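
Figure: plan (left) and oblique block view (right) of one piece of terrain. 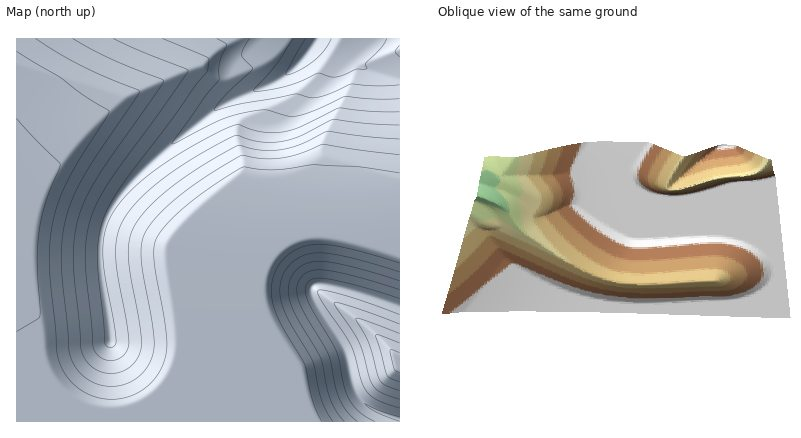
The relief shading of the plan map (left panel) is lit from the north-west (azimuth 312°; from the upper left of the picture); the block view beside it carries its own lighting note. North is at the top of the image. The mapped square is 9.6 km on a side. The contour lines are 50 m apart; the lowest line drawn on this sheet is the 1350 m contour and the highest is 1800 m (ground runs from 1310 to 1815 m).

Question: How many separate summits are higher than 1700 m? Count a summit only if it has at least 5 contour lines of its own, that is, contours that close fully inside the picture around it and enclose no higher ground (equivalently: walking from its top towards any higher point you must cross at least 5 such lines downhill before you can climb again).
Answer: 0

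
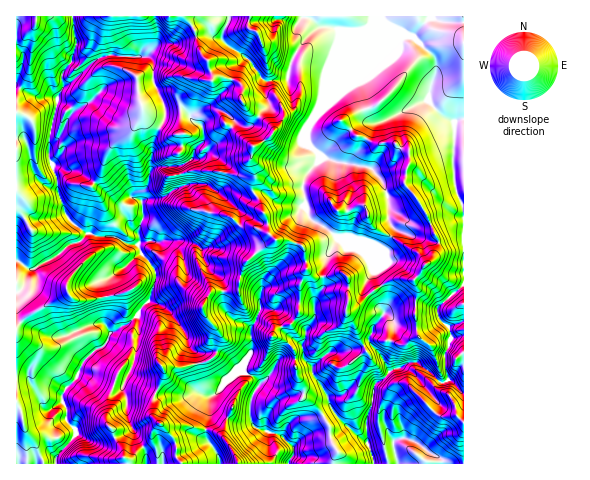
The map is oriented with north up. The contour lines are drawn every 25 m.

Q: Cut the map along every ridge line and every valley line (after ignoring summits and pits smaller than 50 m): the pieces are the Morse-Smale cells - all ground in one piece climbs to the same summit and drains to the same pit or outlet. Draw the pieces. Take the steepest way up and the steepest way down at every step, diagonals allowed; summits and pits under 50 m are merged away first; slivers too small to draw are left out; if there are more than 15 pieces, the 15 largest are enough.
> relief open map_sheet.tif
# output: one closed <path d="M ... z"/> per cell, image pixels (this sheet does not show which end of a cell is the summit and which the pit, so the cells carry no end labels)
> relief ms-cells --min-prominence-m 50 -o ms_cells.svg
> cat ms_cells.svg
<path d="M154 16l-80 0-1 12 4 15-5 18-9 12-1 7 2 7-6 10-2 2-18-1-22-10 0 172 13 9 5 0 26-15 9-9 12-4 8-8 8 3 18 0 15 9 8 0 7-4 15 1 21-2 18 6 10 23 14 11 1 11 11 0 4-3 1-11 5-13 13-14 16-10 14 0 14 6 2 3 2 21-6 15-2 29-7 11 7 7 7 1 10-15 0-17 9-16-1-16 3-11 12-20-10-8-15-9-4-4-4-11-26-2-15-12-5 0-8 6-7 0-7-4-14 3-17-13-25 2-4-19 16-9 8 0 24-22 9-16-9-7-8-4-8 0-12 6-4 6-4-8-6-4-17 1-2-1-11-31 0-17-7-5 8-8 3-8z"/><path d="M355 84l-12 7-29 27-8 13 0 10 17 17 47 10 12 13 7 23-1 14 6 11-9 19-6 1-30-11-10 0 26 15 10 18 0 5 6 10 15-8 19 3 2 6-2 22 2 26 15 13 5 16 7 2 7-32-2-7-9-8-3-11 27-23 0-79-7-12-2-9 0-62-13-7-15-16-45 22-8 1-6-4-3-7z"/><path d="M90 233l-9 8-12 4-9 9-26 15-5 0-9-7-4 0 0 116 11 1 3 3 9 14 4 11 4 3 16-8 0-9 14-15 8-18 12-12 7-2 8-14 25-16 4-8 8-7 7-22-1-9-14-17-3-8-12-1-11-8-18 0z"/><path d="M326 26l-10 3-14 14-10 16-5 20-21 3-2 10 4 14-7 6-8 12-8 3-10-6-10 15-24 22-8 0-16 9 4 19 8-2 17 0 17 13 14-3 7 4 7 0 8-6 5 0 15 12 20 2 6-2-2-21 5-10 11-13 0-5-13-14 3-16 17-19 17-15 22-13 35-35 1-4-45-1-20-9z"/><path d="M463 16l-233 0-7 17 0 7 7 8 15 9 20 24 6 0 17-3 7-24 10-15 14-11 14 0 23 10 44 0 0 5-35 35-9 6 9 28 6 10 6 1 51-23 14 16 11 5 2 2 0 62 2 9 6 11z"/><path d="M288 240l-14 0-16 10-13 14-5 13-1 11-4 3-11 1-1 9 2 10 6 7 15 6 5 4 1 22-10 20-5-2-9-10-8-5-4 0-9 8-8 3-1 3 6 17 9 11 7-5 8-11 10-7 13 3 9 7-9 20 1 21 6 6 22 6 14 12 0 7-5 7 1 3 43 0 5-12-8-15 0-10-13-21-14-9 1-9-7-12-2-25-10-11-12-4 4-7 14-5 6-8 3-9 0-22 6-15-3-24z"/><path d="M137 317l-25 15-5 10-22 18-8 18-14 15 0 9-11 7-5 1-4-3-4-11-12-17-11 0 1 85 130-1-1-11-19-36 0-18-5-9 13-32 3-20 0-18z"/><path d="M229 16l-74 1 2 23-3 8-8 8 7 5 1 22 12 27 17-1 6 4 4 8 4-6 12-6 8 0 12 6 8 8 11 4 6-3 7-12 7-6-4-14 2-10-21-25-15-9-7-8 0-7z"/><path d="M385 314l-12 13-3 9 0 8-28 8-13 0-16 14-5-2-5-8-1-12 3-5 0-6-7-1-7-8-10 2-7 6-1 5 12 3 9 9 3 27 7 12-1 9 14 9 13 21 0 10 8 15-5 8 1 4 40-1-7-19-1-23 6-15 2-21 11-7 4-7-5-10 0-5 5-8 5-16 0-10z"/><path d="M413 362l-23 9-5 7-11 7-2 21-6 15 1 23 6 17 2 3 22 0-3-23 12-3 10 4 12 10 12 6 1 6 22 0 1-43-7-5-1-10-6-10-13-7-23-21z"/><path d="M321 156l-13 17-5 10 2 16-1 7 5 11 28 21 12 0 34 11 11-20-6-11 1-14-7-23-12-13-30-5z"/><path d="M181 240l-21 2-15-1-7 3 3 9 9 10 6 10-1 11-6 16 21 12 14 18 5 16 5 5 7 2 15-1 4-18-15-19-2-9 8-15 13 0 0-7-7-9-8-6-9-21z"/><path d="M243 372l-5 0-10 7-8 11-9 7-6 36 1 6 10 12 5 13 67 0 6-10 0-7-14-12-22-6-6-6-1-21 9-20z"/><path d="M73 16l-57 1 1 70 21 11 18 1 2-2 6-10-2-7 1-7 9-12 5-18z"/><path d="M339 238l-10 15-6 16 1 16-9 16-1 20-9 11 4 2 11 2 19-10 7-10 2-11 9 0 11-10 13-9-6-10 0-5-10-18z"/>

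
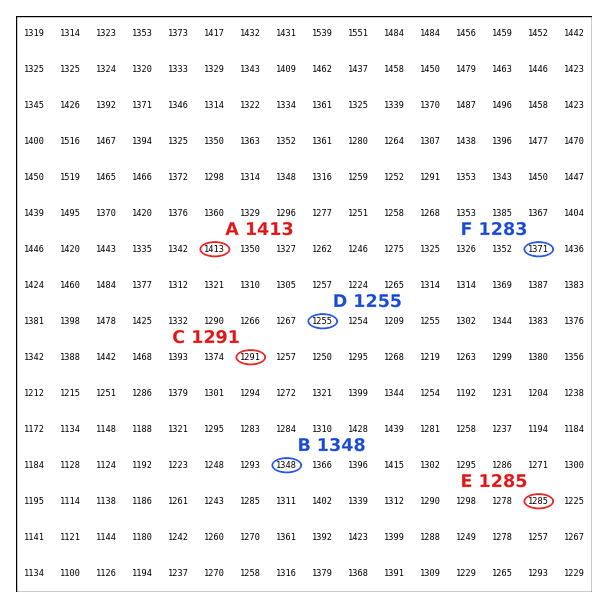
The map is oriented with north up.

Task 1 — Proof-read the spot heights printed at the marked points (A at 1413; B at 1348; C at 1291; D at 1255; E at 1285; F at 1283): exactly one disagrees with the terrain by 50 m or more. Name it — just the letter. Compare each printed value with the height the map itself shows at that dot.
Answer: F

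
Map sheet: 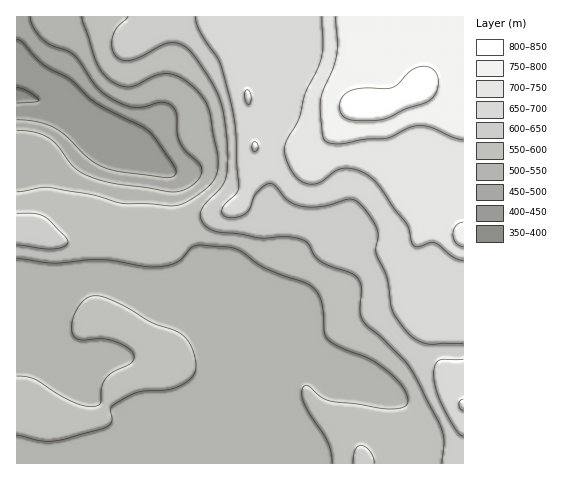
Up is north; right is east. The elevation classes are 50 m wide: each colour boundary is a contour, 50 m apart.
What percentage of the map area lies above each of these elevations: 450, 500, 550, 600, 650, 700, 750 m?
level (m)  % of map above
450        96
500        92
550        59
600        38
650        28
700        15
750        8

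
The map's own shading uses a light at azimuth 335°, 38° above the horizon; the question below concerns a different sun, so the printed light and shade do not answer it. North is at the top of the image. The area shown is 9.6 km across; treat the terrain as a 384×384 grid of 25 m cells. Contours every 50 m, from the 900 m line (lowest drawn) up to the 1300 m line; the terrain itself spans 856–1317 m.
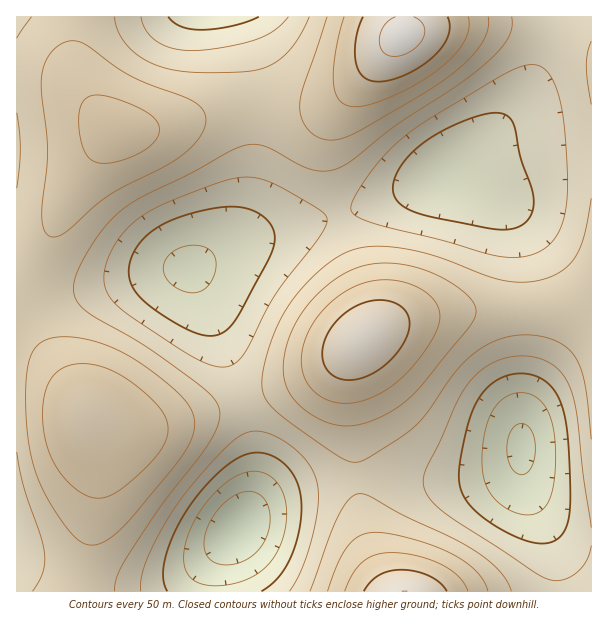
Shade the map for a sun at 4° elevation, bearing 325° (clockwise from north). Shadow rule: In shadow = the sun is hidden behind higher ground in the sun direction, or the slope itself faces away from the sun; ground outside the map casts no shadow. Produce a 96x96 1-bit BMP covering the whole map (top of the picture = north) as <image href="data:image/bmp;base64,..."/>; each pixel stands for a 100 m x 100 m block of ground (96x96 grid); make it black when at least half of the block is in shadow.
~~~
<image width="96" height="96" href="data:image/bmp;base64,Qk2+BAAAAAAAAD4AAAAoAAAAYAAAAGAAAAABAAEAAAAAAIAEAAATCwAAEwsAAAIAAAAAAAAA////AAAAAAAAAH///4AAAAAAAAAAAP///8AAAAAAAAAAAf///+AAAAAAAAAAAf///+AAAAAAAAAAA/////AAAAAAAAAAA/////AAAAAAAAAAA/////gAAAAAAAAAA/////gAAAAAAAAAA/////gAAAAAAAAAA/////gAAAAB/AAAA/////gAAAAP/wAAA/////wAAAA//4AAAf////wAAAH//4AAAf////wAAAf//4AAAP////wAAB///8AAAP////wAAD///8AAAH////wAAP///8AAAH////wAAf///8AAAD////wAB////8AAAB////wAD////+AAAB////wAH////+AAAA////gAf////+AAAAf///gA/////+AAAAP///gB/////+AAAAH///gD/////+AAAAD///AH/////+AAAAA//+AP/////+AAAAAP/8Af/////+AAAAAB/gA//////+AAAAAAAAA//////+AAAAAAAAAf/////+AAAAAAAAAf/////+AAAAAAAAAP/////+AAAAAAAAAH/////+AAAAAAAAAH/////+AAAAAAAAAD/////+AAAAAAAAAB/////+AAAAAAAAAA/////+AAAAAAAAAAf////8AAAAAAAAAAH////8AAAAAAAAAAD////4AAAAAAAAAAB////4AAAAAAAAAAAf///wAAAAAAAAAAAH///gAAAAAAAAAAAB//4AAAAAA/gAAAAADgAAAAAAP/4AAAAAAAAAAAAD//+AAAAAAAAAAAAf///AAAAAAAAAAAB////AAAAAAAAAAAH////gAAAAAAAAAAP////wAAAAAAAAAAf////wAAAAAAAAAA/////4AAAAAAAAAA/////8AAAAAAAAAB/////8AAAAAAAAAA/////8AAAAAAAAAA/////+AAAAAAEAAA/////+AAAAAD/gAA/////+AAAAA//4AAf/////AAAAP//4AAf/////AAAP///8AAP/////AAD////8AAP/////AAf////8AAH////+AB/////8AAD////+AH/////8AAD////+AP/////8AAB////8Af/////8AAB////8A//////8AAA////8A//////8AAAf///4A//////8AAAP///wA//////8AAAH///wAf/////8AAAB///gAf/////8AAAAf//AAP/////4AAAAB/+AAP/////4AAAAAH4AAH/////4AAAAAAAAAD/////4AAAAAAAAAD/////4AAAAAAAAAB/////4AAAAAAAAAA/////4AAAAAAAAAA/////wAAAAAAAAAAf////wAAAAAAAAAAP////wAAAAAAAAAAH////wAAAAAAAAAAH////wAAAAAAAAAAD////gAAAAAAAAAAB////gAAAAAAAAAAA////AAAAAAAAAAAAf///AAAAAAAAAAAAP///AAAAAAAAAAAAD//+AAAAAAAAAAAAB//8AAAAAAAAAAAAAf/8AAAAAAAAAAAAAD/wAAAAAAAAAAAAAAPAAA="/>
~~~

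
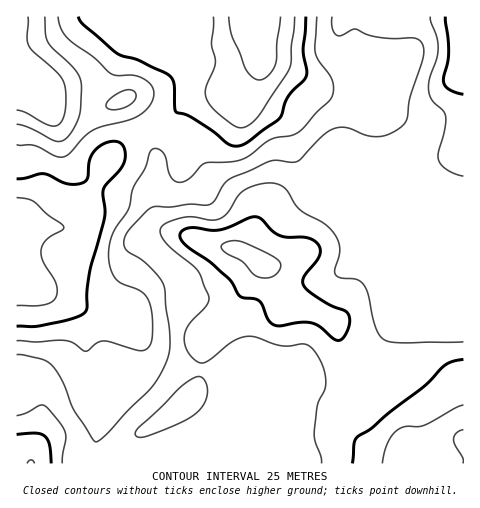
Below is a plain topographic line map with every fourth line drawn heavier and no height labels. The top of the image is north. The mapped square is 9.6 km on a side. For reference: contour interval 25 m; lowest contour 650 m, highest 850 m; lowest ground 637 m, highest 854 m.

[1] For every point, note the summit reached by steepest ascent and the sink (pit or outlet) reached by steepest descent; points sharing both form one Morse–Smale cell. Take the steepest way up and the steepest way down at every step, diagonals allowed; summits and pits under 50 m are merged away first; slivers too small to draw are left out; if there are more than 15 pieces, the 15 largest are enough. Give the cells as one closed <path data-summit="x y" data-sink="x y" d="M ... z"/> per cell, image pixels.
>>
<path data-summit="463 440" data-sink="256 17" d="M355 16l-203 0 2 25 4 11 6 2 15-1 18-7 28-3 23-11 7-7 6 29-1 6-7 8-28 23-26 5-11 5-20 20-20 6-25 16-5 5-11 25-9 7-18 31-13 16-28 0-23-9 0 54 13 14 45 20 8 8 3 6 3 55 4 17 7 17 0 16-5 23 2 16 368-1 0-253-34 0-5 2-12 0-92-38-8 0-18-21-11-33-24-14-7-8 0-8 7-20 2-13 7 6 25 9 40 26 17 4 13 0 7-11 0-32-9-9-6-11z"/><path data-summit="36 85" data-sink="256 17" d="M151 16l-135 1 1 201 22 9 28 0 13-16 18-31 9-7 11-25 5-5 25-16 20-6 20-20 11-5 26-5 28-23 7-8 0-11-5-24-7 7-23 11-28 3-18 7-15 1-6-2-3-7z"/><path data-summit="463 47" data-sink="256 17" d="M463 16l-107 0 0 23 6 11 9 9 0 32-7 11-13 0-17-4-40-26-25-9-7-6-2 13-7 20 0 8 7 8 24 14 11 33 18 21 8 0 92 38 12 0 5-2 33 0z"/><path data-summit="31 463" data-sink="256 17" d="M17 273l-1 190 79 1-1-16 5-23 0-16-7-17-4-17-4-59-10-10-45-20z"/>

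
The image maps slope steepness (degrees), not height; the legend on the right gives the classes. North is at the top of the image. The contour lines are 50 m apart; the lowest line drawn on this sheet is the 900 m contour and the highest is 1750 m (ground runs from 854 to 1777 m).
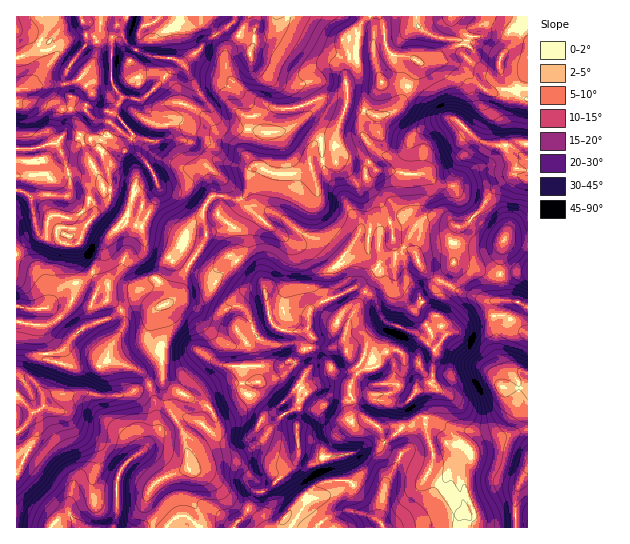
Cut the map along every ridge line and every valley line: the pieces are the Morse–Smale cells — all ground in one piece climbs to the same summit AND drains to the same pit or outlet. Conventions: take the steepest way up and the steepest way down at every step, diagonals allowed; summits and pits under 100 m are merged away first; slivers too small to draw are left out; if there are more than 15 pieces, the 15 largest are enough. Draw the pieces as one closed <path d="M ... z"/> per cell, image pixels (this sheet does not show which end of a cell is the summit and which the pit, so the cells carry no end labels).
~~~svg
<path d="M362 16l-75 0-2 6-11 11-11 6-8 0-2 6-3-5-15-7-8-6-21 14-21 20-10-1-8 15-24 24-6 1-7-3-9 1-5 11 0 5 16 20 0 4-7 12 10 2 9 7 12 20 3 11-3 9-15 28-14-6-1 2-13-11-10-3-5 3-14 15-1 6 20 13 1 23 4 10-1 20 2 2 13 10 11-7 6 0 10 4 9 0 9-4 14-15 4-18 20-32 2-5-4-23 10-15 12 0 10 4 7-1 6-9 1-20 5-5 5 0 10 7 10 3 11 0 21-8-2-12 3-8 6-6 11-1 6-3 9-24 4-19-3-21 4-10 0-9-6-15 16-5 4-13z"/><path d="M335 135l-6 5-11 1-6 6-3 8 2 12-2 2-19 6-11 0-10-3-10-7-5 0-5 5-1 20-6 9-7 1-10-4-12 0-10 15 4 23-2 5-20 32-4 18-10 12-12 6-4 6 0 12 6 21 2 40 6 24 8 10 4-3 6 0 11 4 28 22 9 0 14-6 8-8 4-10 10-6-8-4-20-19 0-23 8-2 0-14-14-20 4 1 28-11 14 10 22 0 3-2 0-12 5-10 44-20 23-24 0-30 3-6 6-4 0-4-21-36-11-2-14-14-8-6z"/><path d="M75 133l-10 2-8 9-10 0-16 5-15 1 0 247 6 3 11 12 8-3 3-3 0-5-4-12-16-18 3-9 11-7 17-2 7-2 23-24 21-7 15-10-14-11 1-20-4-10-1-23-20-13 1-6 14-15 5-3 10 3 13 11 1-2 14 6 15-28 3-9-8-21-12-14-8-4-8 0-24-12-9 0z"/><path d="M390 223l-5 2-5 8-1 33-22 21-44 20-5 10 1 5-2 7-24 2-14-10-30 12 12 18 0 14-8 2 0 23 20 19 6 3 6-2-14 9-4 10-8 8-14 6-9 0-5-3-23-19-11-4-9 2-1 3 7 12 4 20 0 13-29 13-10 10-2 7 0 9 6 12 0 10 81 0 1-3 12-12 9-19 15-7 22-21 4-7 2-54 6-11-6-8 6-13 5-4 11 2 10-3 8 4 14-1 5 2 5-4 9-2-2-8-23-8-3-13 5-19 16-29 17-21 13-7 1-9z"/><path d="M149 385l-28 11-22 0-20-4-24 3-11 6 0 5-13 9-4 8 0 4 5 8 0 8-11 22-5 4 1 59 135-1 1-9-6-12 1-13 11-13 27-11 2-2 0-13-4-20-7-14-26 18 6-8 0-13-2-18z"/><path d="M117 16l-101 1 1 132 14 0 16-5 10 0 8-9 10-2 15 6 9 0 8 5 18 6 7-12 0-4-16-20 0-5 5-12-6-8-4-11 1-41 5-12z"/><path d="M511 89l-4 1-2 17 0 11 6 13-1 16-27-4-9-6-20-18-8 0-15 5-13 7-7 8-8 42 0 21 5 12 12 7-5 0-6-4-7 0-9 4-2 5 2 15 20 10 4 6 3 9 19 15 14-18 0-21 4-15 8-2 18-18 8-13 19-18 8-1 7 4 3-1 0-79z"/><path d="M425 417l-7 2-6 6-1 20-5 4 1-10-8-8-17 13-15 1-20 10-18 1-16 4-14-7-4 12-6 5 0 5 18 24-16 28 174 1 10-11-8-22-12 2-2-2-6 0-12-14-8-6 6-14 0-8-8-24z"/><path d="M446 61l-27 2-24 48-13 5-7 0-14-7-15-2-5 10-6 24 0 20 8 6 14 14 11 2 13 20 9 20 12-6 7 0 6 4 5 0-12-7-5-12 0-21 6-38 3-6 6-6 24-11 12-1 20 18 9 6 28 3 0-15-6-13 2-28-18 2-10-7-13-16z"/><path d="M394 241l2 12-1 9-13 7-17 21-16 29-5 20 5 14 6 0 16 6 1 8-9 2-6 5 6 6 7 4 25 0 20 8 10-3 8-8-1-14 3-8 0-10 10-14-10-22 5-31-20-16-3-9-4-6z"/><path d="M417 16l-54 0-4 18-16 5 6 15 0 9-4 10 3 21-2 13 15 2 14 7 7 0 13-5 22-41 2-7 10-2 17 0 16 6 19 20 8 5 18-3 0-7-8-15-5 5-9 0-22-18-2-9-3-5-16-1-17-7-8-7z"/><path d="M527 431l-41 9-25 15-14 13-6 0-9-6-5 13 3 4 5 2 12 14 6 0 2 2 12-2 8 22-9 11 62-1z"/><path d="M493 316l-18 3-18 12-10 2-12 16 0 10-3 8 1 14-8 8-9 2 7 6 2 5 1 17 11 1 28 11 18 0 16-7 9-10 3-12-8-15 2-14-8-20-1-28z"/><path d="M286 16l-168 0-1 9-5 12 0 46 10 14 19 3 26-25 8-13-1-3 11 2 21-20 21-14 8 6 15 7 3 5 2-6 8 0 11-6 11-11z"/><path d="M121 311l-15 9-21 7-23 24-7 2-17 2-11 7-3 9 16 18 3 11 12-5 24-3 20 4 22 0 28-11-10-14-32-10 5-18 12-17 1-5z"/>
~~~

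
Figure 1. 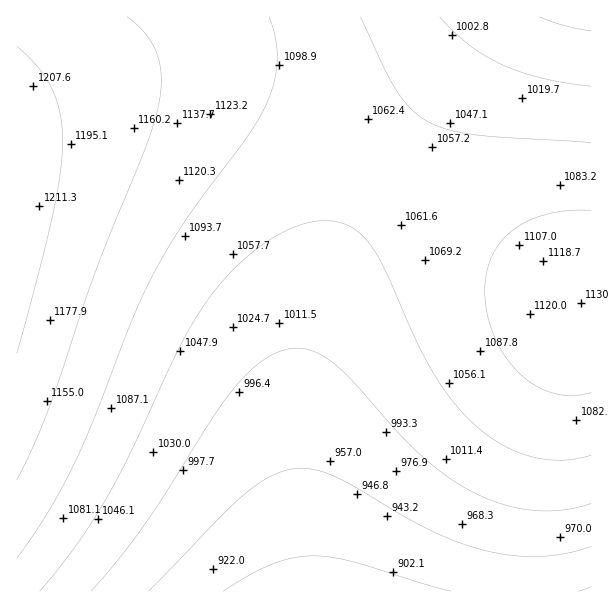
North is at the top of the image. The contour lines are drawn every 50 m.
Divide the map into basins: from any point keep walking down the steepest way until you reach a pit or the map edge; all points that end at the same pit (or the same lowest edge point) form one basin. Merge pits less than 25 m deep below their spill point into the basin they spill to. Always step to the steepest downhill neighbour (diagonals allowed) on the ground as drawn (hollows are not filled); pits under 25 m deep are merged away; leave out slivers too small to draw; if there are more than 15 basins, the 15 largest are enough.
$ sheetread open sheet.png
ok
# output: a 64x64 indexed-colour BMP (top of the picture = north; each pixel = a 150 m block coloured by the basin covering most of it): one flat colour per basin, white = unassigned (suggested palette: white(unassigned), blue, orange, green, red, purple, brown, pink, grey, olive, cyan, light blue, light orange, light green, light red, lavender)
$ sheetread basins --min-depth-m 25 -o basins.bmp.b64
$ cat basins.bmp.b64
<image width="64" height="64" href="data:image/bmp;base64,Qk12CAAAAAAAAHYAAAAoAAAAQAAAAEAAAAABAAQAAAAAAAAIAAATCwAAEwsAABAAAAAAAAAA////ALR3HwAOf/8ALKAsACgn1gC9Z5QAS1aMAMJ34wB/f38AIr28AM++FwDox64AeLv/AIrfmACWmP8A1bDFABERERERERERERERERERERERERERERERERERERERERERERERERERERERERERERERERERERERERERERERERERERERERERERERERERERERERERERERERERERERERERERERERERERERERERERERERERERERERERERERERERERERERERERERERERERERERERERERERERERERERERERERERERERERERERERERERERERERERERERERERERERERERERERERERERERERERERERERERERERERERERERERERERERERERERERERERERERERERERERERERERERERERERERERERERERERERERERERERERERERERERERERERERERERERERERERERERERERERERERERERERERERERERERERERERERERERERERERERERERERERERERERERERERERERERERERERERERERERERERERERERERERERERERERERERERERERERERERERERERERERERERERERERERERERERERERERERERERERERERERERERERERERERERERERERERERERERERERERERERERERERERERERERERERERERERERERERERERERERERERERERERERERERERERERERERERERERERERERERERERERERERERERERERERERERERERERERERERERERERERERERERERERERERERERERERERERERERERERERERERERERERERERERERERERERERERERERERERERERERERERERERERERERERERERERERERERERERERERERERERERERERERERERERERERERERERERERERERERERERERERERERERERERERERERERERERERERERERERERERERERERERERERERERERERERERERERERERERERERERERERERERERERERERERERERERERERERERERERERERERERERERERERERERERERERERERERERERERERERERERERERERERERERERERERERERERERERERERERERERERERERERERERERERERERERERERERERERERERERERERERERERERERERERERERERERERERERERERERERERERERERERERERERERERERERERERERERERERERERERERERERERERERERERERERERERERERERERERERERERERERERERERERERERERERERERERERERERERERERERERERERERERERERERERERERERERERERERERERERERERERERERERERERERERERERERERERERERERERERERERERERERERERERERERERERERERERERERERERERERERERERERERIhERERERERERERERERERERERERERERERERERERERERIiERERERERERERERERERERERERERERERERERERERESIiIRERERERERERERERERERERERERERERERERERERESIiIhEREREREREREREREREREREREREREREREREREREiIiIiEREREREREREREREREREREREREREREREREREREiIiIiIREREREREREREREREREREREREREREREREREREiIiIiIhERERERERERERERERERERERERERERERERERIiIiIiIiERERERERERERERERERERERERERERERERERIiIiIiIiIRERERERERERERERERERERERERERERERESIiIiIiIiIhERERERERERERERERERERERERERERERESIiIiIiIiIiEREREREREREREREREREREREREREREREiIiIiIiIiIiIREREREREREREREREREREREREREREREiIiIiIiIiIiIhERERERERERERERERERERERERERERIiIiIiIiIiIiIiERERERERERERERERERERERERERERIiIiIiIiIiIiIiIRERERERERERERERERERERERERESIiIiIiIiIiIiIiIhERERERERERERERERERERERERESIiIiIiIiIiIiIiIiEREREREREREREREREREREREREiIiIiIiIiIiIiIiIiIREREREREREREREREREREREREiIiIiIiIiIiIiIiIiIhERERERERERERERERERERERIiIiIiIiIiIiIiIiIiIiERERERERERERERERERERESIiIiIiIiIiIiIiIiIiIiIhEREREREREREREREREREiIiIiIiIiIiIiIiIiIiIiIiIiERERERERERERERERIiIiIiIiIiIiIiIiIiIiIiIiIiIiIREREREREREREiIiIiIiIiIiIiIiIiIiIiIiIiIiIiIiIiERERERESIiIiIiIiIiIiIiIiIiIiIiIiIiIiIiIiIiIiIiIiIiIiIiIiIiIiIiIiIiIiIiIiIiIiIiIiIiIiIiIiIiIiIiIiIiIiIiIiIiIiIiIiIiIiIiIiIiIiIiIiIiIiIiIiIiIiIiIiIiIiIiIiIiIiIiIiIiIiIiIiIiIiIiIiIiIiIiIiIiIiIiIiIiIiIiIiIiIiIiIiIiIiIiIiIiIiIiIiIiIiIiIiIiIiIiIiIiIiIiIiIiIiIiIiIiIiIiIiIiIiIiIiIiIiIiIiIiIiIiIiIiIiIiIiIiIiIiIiIiIiIiIiIiIiIiIiIiIiIiIiIiIiIi"/>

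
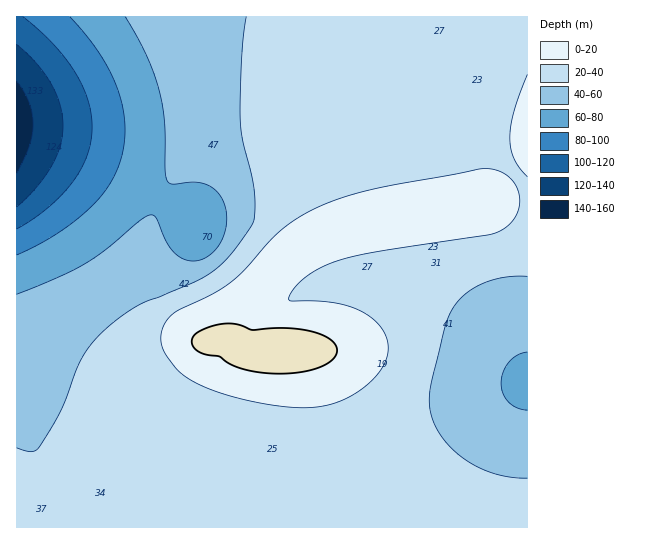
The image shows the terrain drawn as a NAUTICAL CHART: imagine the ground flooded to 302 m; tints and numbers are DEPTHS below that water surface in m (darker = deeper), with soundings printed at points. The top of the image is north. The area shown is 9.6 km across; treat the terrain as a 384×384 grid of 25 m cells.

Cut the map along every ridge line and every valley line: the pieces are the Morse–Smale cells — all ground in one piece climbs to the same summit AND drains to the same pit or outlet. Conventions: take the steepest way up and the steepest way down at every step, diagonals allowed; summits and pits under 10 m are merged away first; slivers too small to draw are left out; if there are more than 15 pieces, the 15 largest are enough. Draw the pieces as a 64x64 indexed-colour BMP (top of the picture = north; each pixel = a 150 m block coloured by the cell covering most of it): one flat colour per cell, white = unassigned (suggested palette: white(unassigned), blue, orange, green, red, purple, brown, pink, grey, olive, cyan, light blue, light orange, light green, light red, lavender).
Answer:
<image width="64" height="64" href="data:image/bmp;base64,Qk12CAAAAAAAAHYAAAAoAAAAQAAAAEAAAAABAAQAAAAAAAAIAAATCwAAEwsAABAAAAAAAAAA////ALR3HwAOf/8ALKAsACgn1gC9Z5QAS1aMAMJ34wB/f38AIr28AM++FwDox64AeLv/AIrfmACWmP8A1bDFABERERERERERERERERERERERERERERERERERIiIiIiIiEREREREREREREREREREREREREREiEREREiIiIiIiIiIRERERERERERERERERERERERERESIiIiIiIiIiIiIiIhERERERERERERERERERERERERERIiIiIiIiIiIiIiIiEREREREREREREREREREREREREREiIiIiIiIiIiIiIiIREREREREREREREREREREREREREiIiIiIiIiIiIiIiIhERERERERERERERERERERERERESIiIiIiIiIiIiIiIiERERERERERERERERERERERERERIiIiIiIiIiIiIiIiIREREREREREREREREREREREREREiIiIiIiIiIiIiIiIhERERERERERERERERERERERERESIiIiIiIiIiIiIiIiERERERERERERERERERERERERESIiIiIiIiIiIiIiIiIRERERERERERERERERERERERERIiIiIiIiIiIiIiIiIhEREREREREREREREREREREREREiIiIiIiIiIiIiIiIiERERERERERERERERERERERERESIiIiIiIiIiIiIiIiIRERERERERERERERERERERERERIiIiIiIiIiIiIiIiIhEREREREREREREREREREREREREiIiIiIiIiIiIiIiIiERERERERERERERERERERERERESIiIiIiIiIiIiIiIiIRERERERERERERERERERERERESIiIiIiIiIiIiIiIiIhERERERERERERERERERERERERIiIiIiIiIiIiIiIiIiEREREREREREREREREREREREREiIiIiIiIiIiIiIiIiIRERERERERERERERERERERERESIiIiIiIiIiIiIiIiIhERERERERERERERERERERERESIiIiIiIiIiIiIiIiIiEREREREREREREREREREiIiIiIiIiIiIiIiIiIiIiIiIRERERERERERERERMzMyIiIiIiIiIiIiIiIiIiIiIiIhERERERERERERETMzMzIiIiIiIiIiIiIiIiIiIiIiIiERERERERERERETMzMzMiIiIiIiIiIiIiIiIiIiIiIiIRERERERERERETMzMzMzIiIiIiIiIiIiIiIiIiIiIiIhERERERERERETMzMzMzMiIiIiIiIiIiIiIiIiIiIiIiERERERERERETMzMzMzMzIiIiIiIiIiIiIiIiIiIiIiIRERERERERERMzMzMzMzMiIiIiIiIiIiIiIiIiIiIiIhERERERERERMzMzMzMzMzIiIiIiIiIiIiIiIiIiIiIiEREREREREREzMzMzMzMzMyIiIiIiIiIiIiIiIiIiIiIRERERERERETMzMzMzMzMzMiIiIiIiIiIiIiIiIiIiIhERERERERERMzMzMzMzMzMzIiIiIiIiIiIiIiIiIiIiEREREREREREzMzMzMzMzMzMyIiIiIiIiIiIiIiIiIiIRERERERERETMzMzMzMzMzMzMiIiIiIiIiIiIiIiIiIhERERERERERMzMzMzMzMzMzMzMiIiIiIiIiIiIiIiIiERERERERERETMzMzMzMzMzMzMzMyIiIiIiIiIiIiIiIRERERERERERMzMzMzMzMzMzMzMzMzMiIiIiIiIiIiIhEREREREREREzMzMzMzMzMzMzMzMzMzMRESIiIiIiIiERERERERERERMzMzMzMzMzMzMzMzMzMxERERERIiIiIREREREREREREzMzMzMzMzMzMzMzMzMzEREREREREiIhERERERERERERMzMzMzMzMzMzMzMzMzERERERERERIiEREREREREREREzMzMzMzMzMzMzMzMzMRERERERERESIRERERERERERERMzMzMzMzMzMzMzMzMxEREREREREREhERERERERERERETMzMzMzMzMzMzMzEREREREREREREREREREREREREREREzMzMzMzMzMzMREREREREREREREREREREREREREREREREzMzMzMzMzEREREREREREREREREREREREREREREREREREzMzMzMRERERERERERERERERERERERERERERERERERERERERERERERERERERERERERERERERERERERERERERERERERERERERERERERERERERERERERERERERERERERERERERERERERERERERERERERERERERERERERERERERERERERERERERERERERERERERERERERERERERERERERERERERERERERERERERERERERERERERERERERERERERERERERERERERERERERERERERERERERERERERERERERERERERERERERERERERERERERERERERERERERERERERERERERERERERERERERERERERERERERERERERERERERERERERERERERERERERERERERERERERERERERERERERERERERERERERERERERERERERERERERERERERERERERERERERERERERERERERERERERERERERERERERERERERERERERERERERERERERERERERERERERERERERERERERERERERERERERERERERERERERERERERERERERERERERERERERERERERERERERERERERERERERERERERERERERERERERERERERERERERERERERERERERERERER"/>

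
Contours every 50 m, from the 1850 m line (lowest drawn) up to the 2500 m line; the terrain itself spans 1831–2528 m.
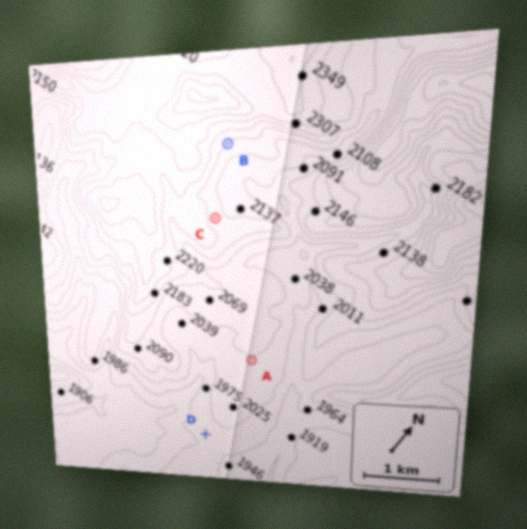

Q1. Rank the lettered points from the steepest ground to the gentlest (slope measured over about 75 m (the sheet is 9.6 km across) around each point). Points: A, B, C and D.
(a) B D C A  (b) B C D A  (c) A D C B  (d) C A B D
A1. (b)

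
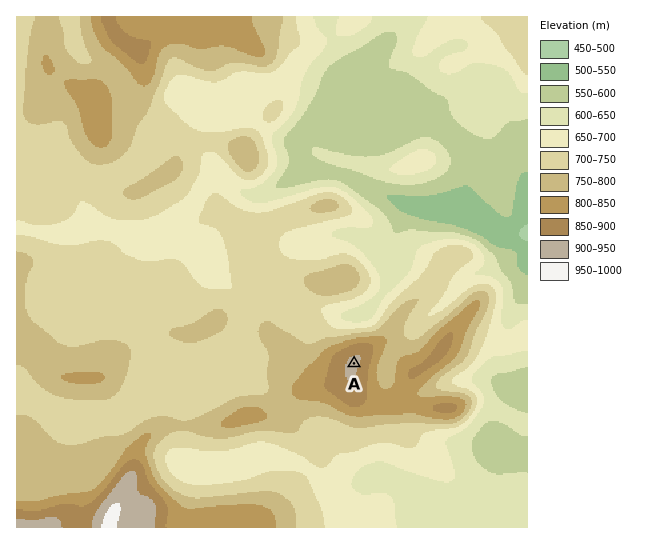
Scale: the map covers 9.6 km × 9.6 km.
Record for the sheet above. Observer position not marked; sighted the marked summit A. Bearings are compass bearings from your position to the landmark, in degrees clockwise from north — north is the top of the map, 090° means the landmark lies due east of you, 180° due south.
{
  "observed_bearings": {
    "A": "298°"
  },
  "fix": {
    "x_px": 465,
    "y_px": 422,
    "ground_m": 690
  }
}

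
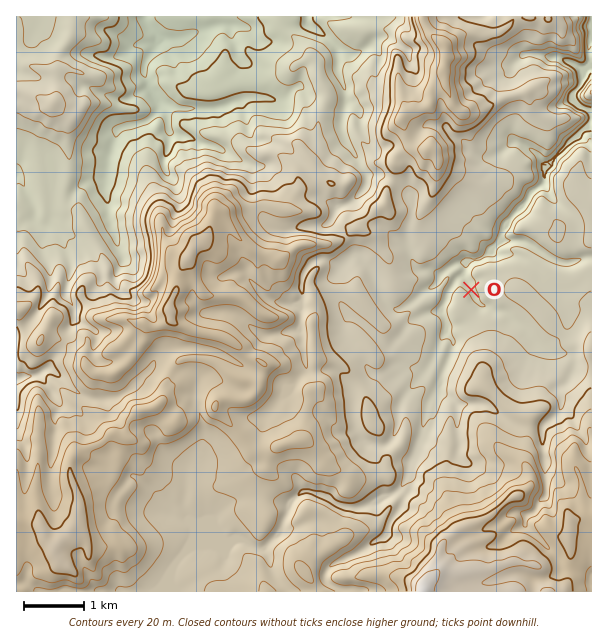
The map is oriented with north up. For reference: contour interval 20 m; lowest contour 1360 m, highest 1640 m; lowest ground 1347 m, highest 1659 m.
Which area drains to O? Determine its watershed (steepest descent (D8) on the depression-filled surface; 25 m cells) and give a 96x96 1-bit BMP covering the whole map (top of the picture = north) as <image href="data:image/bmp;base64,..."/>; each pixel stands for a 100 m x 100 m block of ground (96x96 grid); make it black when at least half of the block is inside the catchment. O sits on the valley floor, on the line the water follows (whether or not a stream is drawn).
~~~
<image width="96" height="96" href="data:image/bmp;base64,Qk2+BAAAAAAAAD4AAAAoAAAAYAAAAGAAAAABAAEAAAAAAIAEAAATCwAAEwsAAAIAAAAAAAAA////AAAAAAAAAAAAAAAAAA///+AAAAAAAAAAAA////AAAAAAAAAAAAf///AAAAAAAAAAAAP///gAAAAAAAAAAAP///gAAAAAAAAAAAP///gAAAAAAAAAAAH///gAAAAAAAAAAAH///AAAAAAAAAAAAH///AAAAAAAAAAAAB///AAAAAAAAAAAAA///AAAAAAAAAAAAAP//AAAAAAAAAAAAAB//8AAAAAAAAAAAAA//8AAAAAAAAAAAAAf/8AAAAAAAAAAAAAP/8AAAAAAAAAAAAAD/8AAAAAAAAAAAAAA/8AAAAAAAAAAAAAA/8AAAAAAAAAAAAAA/8AAAAAAAAAAAAAB/8AAAAAAAAAAAAAB/8AAAAAAAAAAAAAB/8AAAAAAAAAAAAAB/8AAAAAAAAAAAAAB/8AAAAAAAAAAAAAB/8AAAAAAAAAAAAAB/8AAAAAAAAAAAAAB/8AAAAAAAAAAAAAB/8AAAAAAAAAAAAAD/8AAAAAAAAAAAAAP/8AAAAAAAAAAAAAf/8AAAAAAAAAAAAA//8AAAAAAAAAAAAB//8AAAAAAAAAAAAD//8AAAAAAAAAAAAD//8AAAAAAAAAAAAD//8AAAAAAAAAAAAD//8AAAAAAAAAAAAD//8AAAAAAAAAAAAD//8AAAAAAAAAAAAD//8AAAAAAAAAAAAD//4AAAAAAAAAAAAD//AAAAAAAAAAAAAD/8AAAAAAAAAAAAAH/4AAAAAAAAAAAAAP/wAAAAAAAAAAAAAf/wAAAAAAAAAAAAA//gAAAAAAAAAAAAA//AAAAAAAAAAAAAAf+AAAAAAAAAAAAAAH4AAAAAAAAAAAAAAAAAAAAAAAAAAAAAAAAAAAAAAAAAAAAAAAAAAAAAAAAAAAAAAAAAAAAAAAAAAAAAAAAAAAAAAAAAAAAAAAAAAAAAAAAAAAAAAAAAAAAAAAAAAAAAAAAAAAAAAAAAAAAAAAAAAAAAAAAAAAAAAAAAAAAAAAAAAAAAAAAAAAAAAAAAAAAAAAAAAAAAAAAAAAAAAAAAAAAAAAAAAAAAAAAAAAAAAAAAAAAAAAAAAAAAAAAAAAAAAAAAAAAAAAAAAAAAAAAAAAAAAAAAAAAAAAAAAAAAAAAAAAAAAAAAAAAAAAAAAAAAAAAAAAAAAAAAAAAAAAAAAAAAAAAAAAAAAAAAAAAAAAAAAAAAAAAAAAAAAAAAAAAAAAAAAAAAAAAAAAAAAAAAAAAAAAAAAAAAAAAAAAAAAAAAAAAAAAAAAAAAAAAAAAAAAAAAAAAAAAAAAAAAAAAAAAAAAAAAAAAAAAAAAAAAAAAAAAAAAAAAAAAAAAAAAAAAAAAAAAAAAAAAAAAAAAAAAAAAAAAAAAAAAAAAAAAAAAAAAAAAAAAAAAAAAAAAAAAAAAAAAAAAAAAAAAAAAAAAAAAAAAAAAAAAAAAAAAAAAAAAAAAAAAAAAAAAAAAAAAAAAAAAAAAAAAAAAAAAAAAAAAAAAAAAAAAAAAAAAAAAAAAAAAAAAAAAAAAAAAAAAAAAAAAAAAAAAAAAAAAAAAAAA="/>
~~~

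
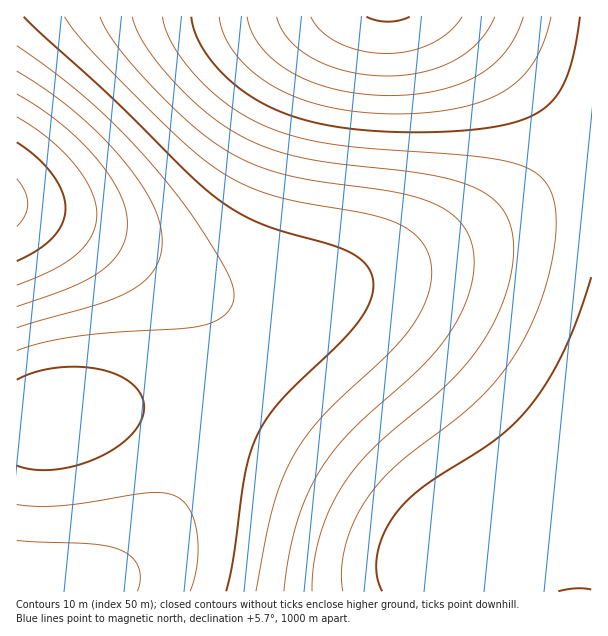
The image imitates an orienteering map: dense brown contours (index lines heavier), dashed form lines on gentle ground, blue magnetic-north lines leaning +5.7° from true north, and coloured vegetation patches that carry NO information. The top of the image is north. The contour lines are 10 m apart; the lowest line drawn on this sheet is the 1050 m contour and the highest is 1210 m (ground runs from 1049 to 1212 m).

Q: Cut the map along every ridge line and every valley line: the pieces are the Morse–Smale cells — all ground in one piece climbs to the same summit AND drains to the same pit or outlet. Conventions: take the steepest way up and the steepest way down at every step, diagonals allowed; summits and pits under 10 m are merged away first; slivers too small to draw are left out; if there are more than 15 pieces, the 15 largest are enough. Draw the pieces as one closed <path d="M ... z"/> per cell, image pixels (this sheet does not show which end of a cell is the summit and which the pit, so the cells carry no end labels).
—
<path d="M591 16l-574 0-1 191 32 9 42 16 74 39 58 27 24 4 17 0 30-4 40-10 86-32 69-34 49-35 55-50z"/><path d="M591 138l-61 55-53 35-45 22-51 21-75 24-43 7-35-2-25-10-62-32-15-8-2 1 52 32 13 11 17 18 8 17 3 18-1 33-8 34 1 6 46 16 44 22 72 46 57 38 18 8 10-2-5 7-3 9-1 28 144 0z"/><path d="M210 420l-4 0-8 32-22 46-26 42-21 22-13 10-26 14-16 6 372-1 2-27 7-14-15-2-12-6-87-58-56-33-40-19z"/><path d="M20 208l-4 1 0 210 16 1 66-11 57 0 52 11 9-40 1-33-5-23-10-18-26-23-53-33-55-27z"/><path d="M155 409l-57 0-82 11 1 172 55 0 18-6 32-18 28-28 19-28 17-32 20-57-2-5z"/>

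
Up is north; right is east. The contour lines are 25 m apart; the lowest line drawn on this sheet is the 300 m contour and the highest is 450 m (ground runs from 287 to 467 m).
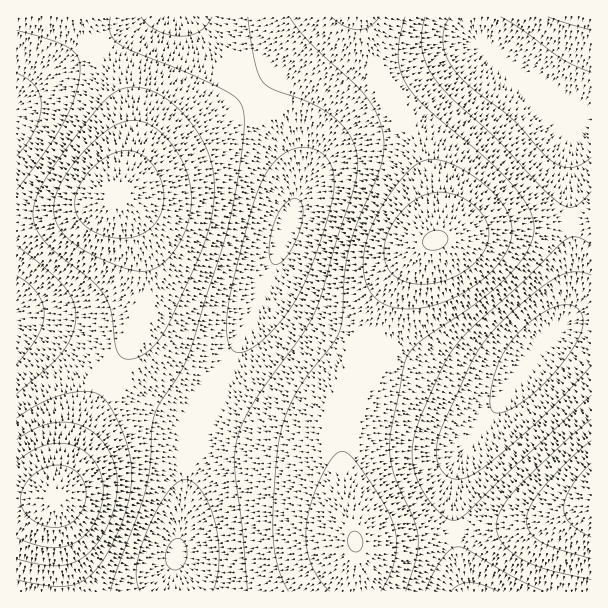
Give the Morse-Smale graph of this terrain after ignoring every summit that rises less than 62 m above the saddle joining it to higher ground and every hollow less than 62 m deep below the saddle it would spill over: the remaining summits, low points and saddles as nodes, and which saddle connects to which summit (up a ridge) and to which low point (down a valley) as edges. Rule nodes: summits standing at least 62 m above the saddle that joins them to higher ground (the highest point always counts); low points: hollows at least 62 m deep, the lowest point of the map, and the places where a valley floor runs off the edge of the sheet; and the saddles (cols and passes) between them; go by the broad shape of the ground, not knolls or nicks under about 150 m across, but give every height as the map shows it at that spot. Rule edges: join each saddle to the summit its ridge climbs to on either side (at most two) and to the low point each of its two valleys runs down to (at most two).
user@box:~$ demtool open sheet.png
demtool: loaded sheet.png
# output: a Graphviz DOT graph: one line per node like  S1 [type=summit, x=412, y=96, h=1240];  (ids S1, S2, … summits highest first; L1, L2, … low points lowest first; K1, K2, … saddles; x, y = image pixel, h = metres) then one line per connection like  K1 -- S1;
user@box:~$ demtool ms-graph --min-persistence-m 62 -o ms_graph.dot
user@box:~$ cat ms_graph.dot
graph terrain {
  S1 [type=summit, x=57, y=497, h=467];
  S2 [type=summit, x=435, y=240, h=452];
  S3 [type=summit, x=116, y=195, h=448];
  S4 [type=summit, x=591, y=501, h=446];
  L1 [type=low, x=537, y=351, h=287];
  L2 [type=low, x=287, y=228, h=296];
  K1 [type=saddle, x=369, y=347, h=383];
  K2 [type=saddle, x=390, y=93, h=381];
  K3 [type=saddle, x=108, y=378, h=372];
  K4 [type=saddle, x=455, y=534, h=352];
  K5 [type=saddle, x=251, y=93, h=349];
  K1 -- S2;
  K1 -- L1;
  K1 -- L2;
  K2 -- S2;
  K2 -- L1;
  K2 -- L2;
  K3 -- S1;
  K3 -- S3;
  K3 -- L2;
  K4 -- S2;
  K4 -- S4;
  K4 -- L1;
  K5 -- S2;
  K5 -- S3;
  K5 -- L2;
}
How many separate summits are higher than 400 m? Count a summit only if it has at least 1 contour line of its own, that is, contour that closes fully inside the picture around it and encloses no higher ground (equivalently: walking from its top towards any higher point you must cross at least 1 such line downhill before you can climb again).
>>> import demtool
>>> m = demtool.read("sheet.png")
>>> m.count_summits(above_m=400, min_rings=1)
3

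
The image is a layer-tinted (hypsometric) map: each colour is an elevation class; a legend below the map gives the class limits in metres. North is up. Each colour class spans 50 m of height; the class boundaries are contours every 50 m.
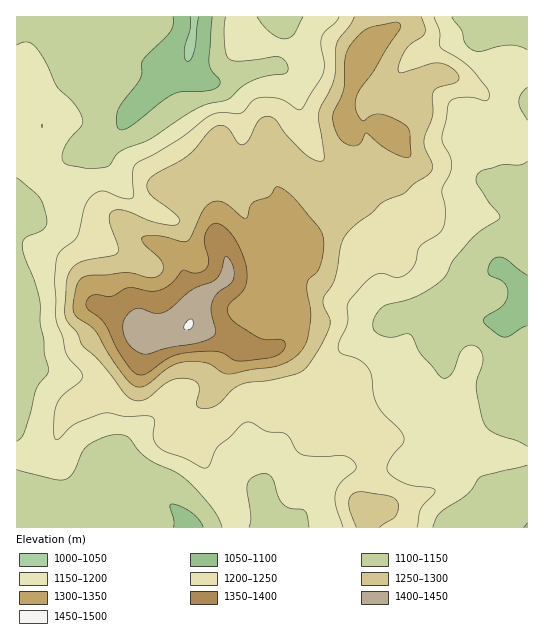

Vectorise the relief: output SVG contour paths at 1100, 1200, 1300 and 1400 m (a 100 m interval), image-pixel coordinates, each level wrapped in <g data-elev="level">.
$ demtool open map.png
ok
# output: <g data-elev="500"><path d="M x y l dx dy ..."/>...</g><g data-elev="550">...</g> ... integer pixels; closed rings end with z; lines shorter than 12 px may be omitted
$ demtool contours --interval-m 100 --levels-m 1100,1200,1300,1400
<g data-elev="1100"><path d="M173 527l1-6-4-15 3-2 9 3 9 5 8 7 4 8"/><path d="M527 326l-18 10-6 1-14-10-6-6 3-4 16-11 6-11-1-6-2-6-16-9-1-7 5-7 5-3 7 1 22 17"/><path d="M212 17l-3 46 2 7 9 11-1 5-10 5-26 0-9 3-11 7-32 25-6 3-6 0-2-3-1-5 3-12 21-30 2-6 0-10 1-4 28-29 2-7 0-6"/></g><g data-elev="1200"><path d="M417 527l4-18 13-15 1-4-5-2-24-4-11-6-6-5-2-4 1-6 6-9 9-11 0-8-4-6-16-15-6-9-4-11-2-19-3-8-10-8-17-6-3-6 2-6 7-18 1-20 14-17 8-8 8-4 7 0 12 4 10-4 8-9 3-15 2-4 18-12 5-7 2-17-3-20 8-17 2-8-2-8-7-14-1-6 8-35 4-3 7-2 12 0 12 4 4-3 0-4-2-5-15-19-11-10-20-13-1-16-6-14"/><path d="M339 17l-3 5-11 9-3 6-1 9 3 19-1 8-21 36-5 0-11-8-7-2-16-2-9 3-13 13-19-1-9 2-34 25-44 25-2 7 1 23-2 4-9 0-21-7-8 3-6 7-4 8-7 28-17 14-4 10-1 20 1 40 7 16 3 17 15 17 2 6-3 5-16 12-6 8-3 11-1 17 0 7 3 3 18-16 27-11 8 0 16 4 24-1 4 3-1 19 6 9 6 4 20 7 20 10 4-2 9-20 27-23 6 0 16 9 16 1 6 4 7 13 6 5 19 2 22-1 7 2 5 5 1 4-1 3-14 13-6 11 1 12 7 21"/></g><g data-elev="1300"><path d="M135 386l6 1 5-2 23-17 13-6 11-1 12 1 6 3 12 8 8 1 48-9 13-6 9-8 6-12 4-20-4-36 2-4 8-7 3-5 3-14 1-12-2-7-3-7-22-26-10-9-8-5-3 0-7 10-17 6-6 15-4-1-19-15-6-1-6 1-8 8-12 27-5 5-27-6-16 1-1 2 1 4 16 15 4 7 0 6-6 6-8 1-16-5-10 0-34 2-6 2-4 3-3 7-3 15 1 12 21 17 23 36 9 13z"/><path d="M402 157l7 0 2-3-1-21-3-6-13-8-13-5-8 1-8 5-3 0-5-6-2-8 1-8 3-8 14-17 27-44 0-6-5-1-28 7-8 6-9 11-5 13-1 30-10 22-1 8 5 16 8 9 7 2 5-1 3-3 5-9 19 15z"/></g><g data-elev="1400"><path d="M143 354l6 0 21-7 29-4 10-4 5-4 2-5-5-20 1-8 6-9 13-10 3-6-1-10-4-9-3-2-1 1-4 14-6 9-23 10-25 21-10 3-19-6-5 2-5 4-5 11 2 12 6 10z"/></g>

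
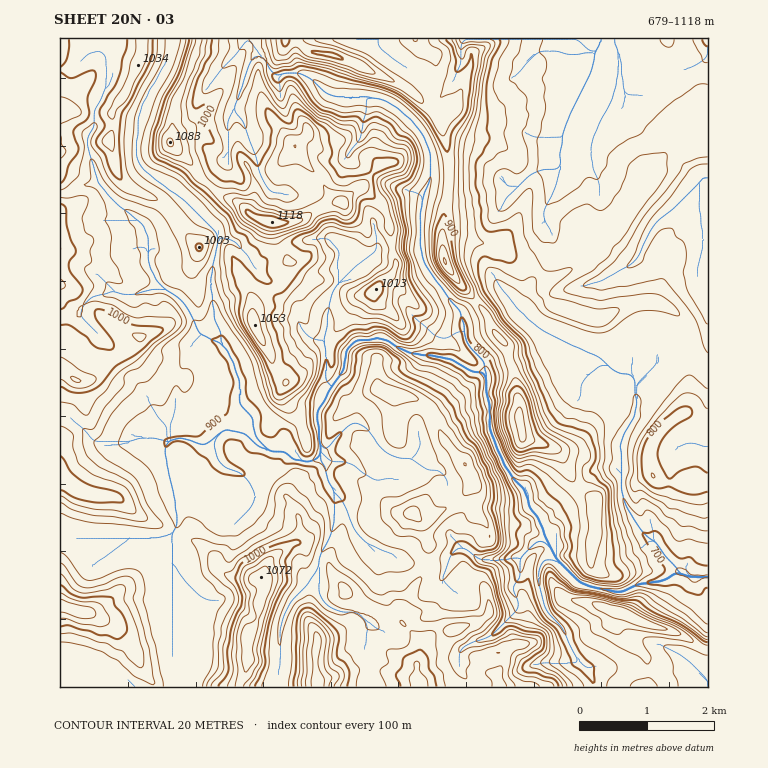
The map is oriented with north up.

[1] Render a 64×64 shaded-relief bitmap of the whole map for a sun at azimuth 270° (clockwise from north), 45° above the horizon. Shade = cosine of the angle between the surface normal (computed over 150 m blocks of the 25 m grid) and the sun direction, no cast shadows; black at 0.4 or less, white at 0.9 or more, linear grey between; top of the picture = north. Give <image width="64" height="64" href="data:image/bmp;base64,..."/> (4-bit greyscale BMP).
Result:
<image width="64" height="64" href="data:image/bmp;base64,Qk12CAAAAAAAAHYAAAAoAAAAQAAAAEAAAAABAAQAAAAAAAAIAAATCwAAEwsAABAAAAAAAAAAAAAAABEREQAiIiIAMzMzAERERABVVVUAZmZmAHd3dwCIiIgAmZmZAKqqqgC7u7sAzMzMAN3d3QDu7u4A////AJmZmZqneZvdy2Rq3tlUV5q7uWZ4qqhnd1NWm6qpmIiZmZmauoZ5ms3tg1nO2WVXmru4Z3mqp0V3VWirqqqYiJmZmau6dnmZve6TOM/YRXiau7hmebqoVFZmebqqqpiImpmqqqhWiZm+7ZM4z9g0eJqqqXd5uql2UzWLqqqpiImqmqqql1aJmb3ukzjO6DR4mpq6iIZ5u6hiBauqqoiJmXSaqpl2V5mZve60J87XNXiZqqmZqGVqlmQXzLupmqlzIqqZh3VXmZm87sYlzrVHiZqqiJqpl0RnY2vLu6qoVDNWqod3ZmiZmave2SOslXmZmqmIiJmqYThlvLu7qENFZnh3iIdmeJmZq877QnqYqpiJqYiImatQSFnsqoVFZVZ4iVaJqXZ4mZqrzutiR5q7h3mamImZqkBYW+hFZ3mYeIiaVomqh3iZqrvO2nQ1irp2eZqpiaqoMUd7s2u6hUZ4mJpmiaqYiZmry73bdEaKqHiJmaqImpdDR4mH3ah2VWeJqneJmZmZmavJnMuVV3iXiZmZqpiZZWRZhpzclmVmaJqqiJmZmZmaq6mKvLl3ZoiJmZqqlnipUjaHneyWVFZ5qZqZmZmZmZqpiJq7uql1eImaqqqXebtQJWit7KZEVpu5mpmZmZmZiZmJmqu7uoVpmaq6qXeaqlA2Z63cpTNYq7qqqqmZqYd5mZmZq7u5dmmqq7updoqoMUZZzMylI3mruqq6qZmXZ4mpmZmazLhneaqru6iIiZYiNIvLvKQVmauqqbupmXVniamZmZrMqHd5uquqqYiZljEUrLu7owequ6qZqZmYZXiJmZmZmsyYd4q6qpqqmauVEBbMu6qEKLu6qpmIiId3iJmZmZmaq6h3m6qqqZqqq5QAOby7l2Ra3KiqmHd4iIiImpmZmaqaqXerqqqZmaq7cQGaq7p2VGvtmJqZd3eIiZiamImpmZiJmKu7qZmZq7pAB9qKqHZUauyYmpl3d4iZmJqImqmImayGu7qpqZm7lzAd+niGZkRq3ZiZmYd3iJmYmZmaqYqZvHerupqpibp0IH/7ZVZ2VXrNuImaiId4mZmZmYiZq6mqaLmqq6mKuWMiv/lCR4h2ebzKiaqZl2eJmZmZmIibuqhZypq7qYqnVDPP6CFHiIiIm8ypmaqXd4mZmZmZiKvLlkjLmqupmYZURc/nEVeJmZmavLqHmZh3eJmZmZmJvNtlNsyru6mHZWU1z+cCV4mZmZqruoe6h3d4iYmZmYm97HQTrMzKh2ZnZlbP1hNomZmZmaq6mKmHZniIiZmZib3shiJpzcl2Z3dmaM7FJHiZmZmZmqqYiImHd4iImZiKzup3U1fNuGVXd2eJzqQ2iZmZmZmZqpiImZmGZ4iZmJre12dlVr24U0aIqonMg0eJmZmZmZmZmJmZmqhVaImIrO6lZmd1nKZHh4mYnMtiR5mZmZmZmZmYmZmqqoVFeJm9/GVWeJdYict1Z3i9yCJYmZmZmZmZmYeYmqqZmHVXms/pVVeImYiJuVRnaM2jJYmaqqh4mZmpdomrmHiZhmiK39dVaIeaqpmWVmVpzGFYqruqmHeJmphmeKqHiZmGiYveyGZnh5u7qGV3RGrJI3m7uoiJmYmZh3eId4iJmYmpi924d3d3nMynVmRGq4M2mrqYiJmpmZh3iId3iZiJqqiL3KiZd4eKvLhVM2rKIVmqqod4mZmpmIeJd3iZiImqqIzbmaqHd3iay4MUrcMDeqmZmId4maqpiJl3iIiImquoi9qJqpdmeJmrtAXecDaaqYiZmHd4mqmIiXeIiIiaq8lqyZqqmHVomZuyCP0xWJmYiJqpiHeKqZiJd4iIiJqrymm6u6mHdnmam5IZ/ENomId4mqmYd3mpmIl3iIiImru5eLzLl1VmeaqagRnsVGeZh3iqqZmHaJmZmXeIiImrupiK3cyoZUN6l4uAGNxkVomXeKqpmZhmiZmZd4iIiau5iazuyoeIdnl0emAp3HVVeah4qqmZqXZ5mZmIiHiqqpiKzd2WZ4qqqVSJMDjMdVVoqXiaqZmql2eZmZmXirqYeKzMuYd5qqu5dmUiWLyEVWiqh5qqmqqYdniZd4m7mHiazKiJqZqqqoipUjVXrIRFeJqYmaqaqqmHZ5l3ecp3iavKd5u6qpqoZ5mGZTSclEV4mIiZmaqqqZh2iXZ6yViru6dnrKrKmYdnm7qEEoyERnmYeJmZmqqpmYeIdnvIWc3JdWirisypd2abqYYRnIRXeJh4mZmaqqqZmIh2jLZZ39dWd5mLzbl3ZnmodjS8dGd4h3iZmZmqqqqZmXaMtljfx2d2iZvMqoZnV6hVWNxkV3eHeJmZmZmqqpmZh3q4WM7YZ2aJrMqrhEZomFWM62M1eIh4mZmZmZqqqZmIebdXrulndnq8p6oyVoiYaL3KhRN4iIiJmZmZmaqqmYd5ulWd6liGact3pyN4mZmc25mWEmiIiImZmZmZmqqpmIi7dHvrZphoumelJomZmry4iZchWIiImZmZmZmZqqqZmJulWd2EeXe5SJVYqqqqqYmYmDFHiIiZmZmZmZmZqZmZm7hHvrVYh6hXh5qqu5h3mph4UTeIiJmZmZmZmZmZmZmaylWd10aHiZl4mquoVomqmGhyNniYmZmZmZmZmZiImZq7ZHzqRWd53Im6l2Z4mqqXR5QleImZmZmZmZmYh4iZmrt0e+tVZordmId2eJqrqHY2iFVniJmZmZmZqZh2"/>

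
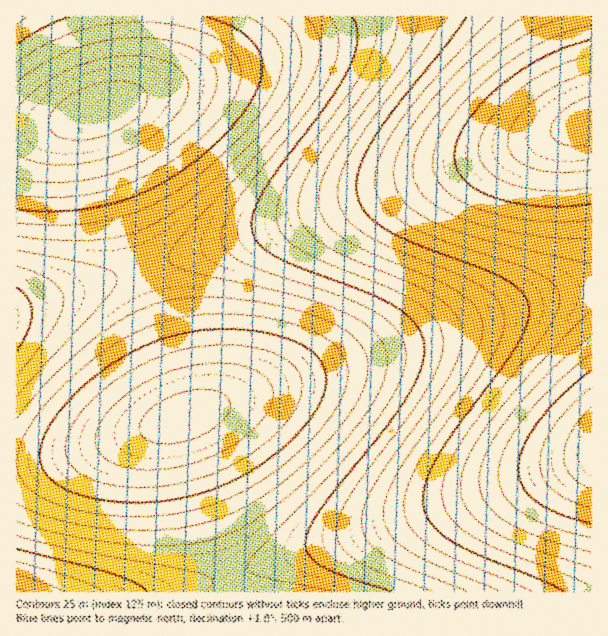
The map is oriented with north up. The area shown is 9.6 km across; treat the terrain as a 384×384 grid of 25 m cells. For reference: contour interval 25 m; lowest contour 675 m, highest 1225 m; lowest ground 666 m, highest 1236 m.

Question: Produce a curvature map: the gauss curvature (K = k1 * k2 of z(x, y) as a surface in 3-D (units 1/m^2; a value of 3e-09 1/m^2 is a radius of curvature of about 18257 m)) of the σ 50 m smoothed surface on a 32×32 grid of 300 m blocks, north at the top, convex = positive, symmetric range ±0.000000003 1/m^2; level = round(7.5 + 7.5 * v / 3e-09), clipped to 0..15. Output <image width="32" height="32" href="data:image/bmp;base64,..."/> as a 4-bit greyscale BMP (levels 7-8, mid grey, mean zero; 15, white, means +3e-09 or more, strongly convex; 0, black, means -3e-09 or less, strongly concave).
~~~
<image width="32" height="32" href="data:image/bmp;base64,Qk12AgAAAAAAAHYAAAAoAAAAIAAAACAAAAABAAQAAAAAAAACAAATCwAAEwsAABAAAAAAAAAAAAAAABEREQAiIiIAMzMzAERERABVVVUAZmZmAHd3dwCIiIgAmZmZAKqqqgC7u7sAzMzMAN3d3QDu7u4A////AHZUMhEAAAABI0Vmd4h3ZUR3ZUQiEAAAAAEjRWd4h3ZliHdlQyEQAAABIjRWeIiId4mYh2VEMhEAASI0VniZmZmaqqmYdlQzIiIjNFZ4mqu7q7vLu6mHZVRDNEVniau8zKvN3d3Muph2ZVVWZ4mrzd68ze7/7t3LqYd2ZneJq83uq83v////7cupiHd4iZq83qvN7v/////ty6mIiIiZq82Zq83v/////ty6mId3iJq8eImrze////7cupiHdmd4iWZniavM3u7u3LqYd2VVVmdERVZ4mrvMzMy6mHZURDNEMzMzRWeJmru7qph2VDIiIiIRESI0VniJmZmIdlQyEQAhEAAAEjRVZ4iIh3ZUMhAAMhAAAAASNEVneId2ZUMhAEMhAAAAABI0Vnd4d3ZUMhBUMhEAAAARI0VniIiHdlQydmVDIRAAESNFZ4iZmZh3ZZmHZUQyIiIzRWeJqru6qYe7uph2VUQzRFZnmqvMzMy63dzLqYdmVVVmeJq83e7u3e/+7dy6mHdmZ3iavN7v///////+3LqYh3d4mavN7///7/////7cupiIiImavN7//97/////7cupiHd4iZq83v+83u///+3LqZh3ZneImrzemqvN7u7tzLqIdlVVVniJq2eJqrzMzMuph2VUQzRFZ4g0VniZqru6qYdlQzIiIjRW"/>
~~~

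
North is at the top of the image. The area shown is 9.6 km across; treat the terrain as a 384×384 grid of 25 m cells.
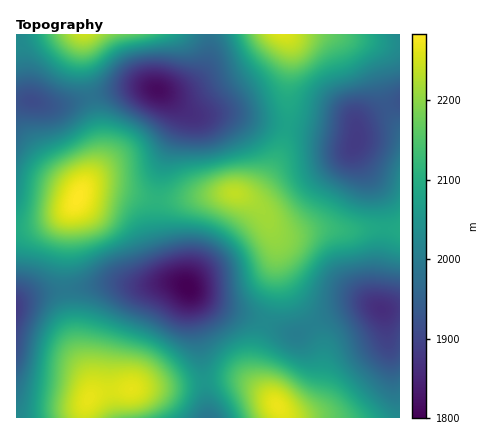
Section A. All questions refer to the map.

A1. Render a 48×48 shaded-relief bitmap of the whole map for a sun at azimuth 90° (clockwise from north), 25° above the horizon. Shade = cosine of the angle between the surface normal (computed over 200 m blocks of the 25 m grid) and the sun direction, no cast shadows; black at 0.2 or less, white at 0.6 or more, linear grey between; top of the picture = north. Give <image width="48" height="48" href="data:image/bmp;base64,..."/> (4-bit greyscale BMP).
<image width="48" height="48" href="data:image/bmp;base64,Qk32BAAAAAAAAHYAAAAoAAAAMAAAADAAAAABAAQAAAAAAIAEAAATCwAAEwsAABAAAAAAAAAAAAAAABEREQAiIiIAMzMzAERERABVVVUAZmZmAHd3dwCIiIgAmZmZAKqqqgC7u7sAzMzMAN3d3QDu7u4A////AFQhI0aKu6mavMzdynQgATV5u8u7u7zMulMhEkWJqpiavN3tynQhEjWKvMu7vMzLqkMRIjV5mYiavN7uyWMhI0abzMurvMzLqTMRIjV4mYiavN7uyWMiNFebzLqqvMy7qTIRIjV4mIiavN7uyVMzVniszLqavMu7mCIRI0V4iIiavN7tuFM0Z4msy6mavMu6mCEAI0Z4mIiavN7cp1RFaJq7upiavMu6mBEAE1Z4mZmavN3bp1RFeJq7qYiavMy6mBEAJFeJmZmavN3Ll1VWeKq7qHeazMy6hyEAJGeJmaqqvMy5h2VWeKq6mHeavMy6hyIRJGiZmqqrvMupdmVWeJqqmIiavMy6hzIRJGiaqqu7vMuodlVVZ4mZmYmavMy5hzMiNXiaq7u7u7uodVRFVniJmZmrzMy5d0MzRniau7u7u7uodUM0VWeJmqq7zcupd1REVomau7u7q7updDIjNWeJq7u8zcuod1VVZ4mqu7u7qruoZCESI1aJq8zMzLqYd2ZWeJmru7u7u6qoZCEREkaKvN3My7qYd3ZmeJqru7u7u6qYZCEAAUaKvN3cuqmId3d2eJq7y7q7u7qYZTIAATaKvN3bqpmId3d3d4q7y7qru7qYdTIAATaKvN3LqZmId3d2d4mru7qqu6qYdUIQAUaJrN3LqamYd3dmZ4mru7uqqqqYdUIRE1eJq8y6maqYd2ZVVomavMy6qqmYdUMiNGeZq7u6maqYh2VERomazNy6mZmIdUQ0RXiaq7uqqqqZiFQyNXmrzd26mYiHZlVVZ3iau7uqqqmZiEMhNXmrzdy6mId3ZmVneImru7qqqqmYdzMRJGir3dy6mHdmZmZ4iZq7y7qquqmHdjIRJGir3dy6mXZmZVZ4mqq8zLuru6mHZSIRI1ebzdzLqXZlVVZ5qqvMzLu7u6l2VCIiI1eazd3MuYZlVVZ4qqvMzMzLuph1RCIiNFaKvN3cuodmZlZomaq8zN3cupdlQzMzNEZ5q8zdy5h3dmZniJmrzd7duYdlQ0REREVomrzd3KmId2Zmd3iaze7tuYZlREVVVERXiqvd7bqYh2VWZmeKve7tyodlRFZmZURWiavN7cuZh2VVVVZ5vN7tyodlRGd3ZURGeavN7cuph2VVVUVorN7typdlVXiIdlRGeavN3cqZh2VVVERoq83ty5dlZoiIdlVWirzMy6mYh2VVRDRXm83uy4dmd5mHdmVnmszMupiHd2ZVQzRXm83tyod3iJmHZmZ4q83cuYdmZmZVQzRXm83dyph4mZl2ZneJvN3cqXZmZmZVQzRXm8zMupmJmph2Zneaze3bqHZVZlVURERXm8y7qqmZmph2VWeb3u3LqHZmZlVERERXmru6qqqpmZhlRVeb3u3LmHZnd2VDMzRWiru6qruqmYhkRFac7u26mHd4iHUyIzRWisy6qruqqodTM0ab3ty6mIiJmXUyEjRXm8y6qru6qnZDI0ab3cuqmZmqqXUhATRnm8y6qru7u2UyI0aKzLqaqqu8unQgATVoq8y6q7vMuw=="/>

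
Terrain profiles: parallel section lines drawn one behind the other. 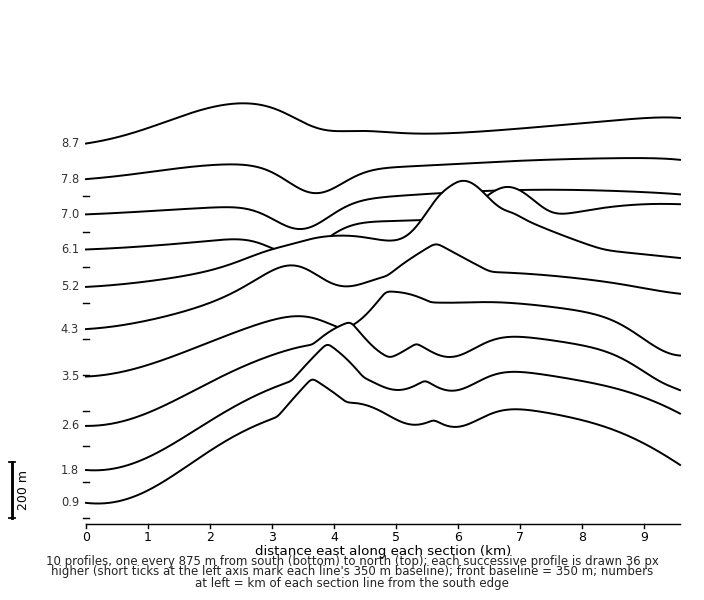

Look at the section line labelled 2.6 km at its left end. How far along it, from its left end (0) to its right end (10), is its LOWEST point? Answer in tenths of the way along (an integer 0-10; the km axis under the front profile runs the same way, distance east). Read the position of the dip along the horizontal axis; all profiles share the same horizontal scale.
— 0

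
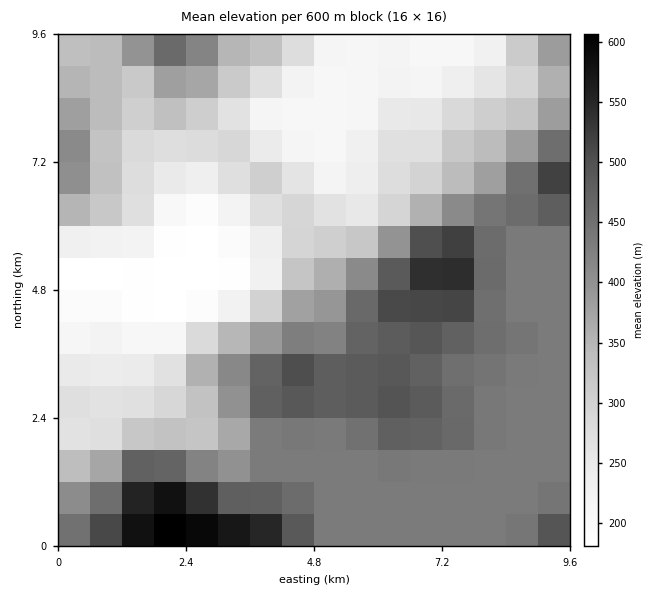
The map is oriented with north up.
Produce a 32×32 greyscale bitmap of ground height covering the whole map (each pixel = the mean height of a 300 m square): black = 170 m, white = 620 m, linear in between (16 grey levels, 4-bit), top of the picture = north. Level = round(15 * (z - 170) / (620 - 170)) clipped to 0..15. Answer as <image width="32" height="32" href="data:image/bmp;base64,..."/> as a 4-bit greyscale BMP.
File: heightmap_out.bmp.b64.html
<image width="32" height="32" href="data:image/bmp;base64,Qk12AgAAAAAAAHYAAAAoAAAAIAAAACAAAAABAAQAAAAAAAACAAATCwAAEwsAABAAAAAAAAAAAAAAABEREQAiIiIAMzMzAERERABVVVUAZmZmAHd3dwCIiIgAmZmZAKqqqgC7u7sAzMzMAN3d3QDu7u4A////AJq83v7u7dy6mZmZmZmZmbyZrN7/7t3dypmZmZmZmZmriJve7uy7u7qZmZmZmZmZmniJzd3LmZmZmZmZmZmZmZlneKy7qYiZmZmZmZmZmZmZVVaKmId4mZmZmZmZmZmZmTNEZ3ZWZ4mZmZmqqqqZmZkzMzRERWeZmZmau7qqmZmZMzMzRFVoqqqqq7u6qZmZmTMzNERWeau7u7u7uqmZmZkzMzM0Z4mrzLu7u6qpmZmZIiIiI1eImrqqqruqqZmZmSIiIRJGd4iZmaqqu6qamZkREhERI1VniIiqqru6qZmZEREQABEjRnh4m7u7u6mZmREQAAAAETRnd5q8zMypmZkAAAAAAAETVneJvMzcqZmZAAAQAAAAEkVmeJvN3KmZmREREQAAARNFVVaKzdypmZkzMzIQAREjREREaKu7qZmZVVRDEAESM0RDM0V4mZmZqndlQyERIjREMiM0VniZqruHZUMyIiNFQyIjNEVmeJrMl2VDMzNEVDIRI0REVmeKvJhlQzM0REMhESMzNFVmeauHZUREREMiERESMzNFZWeJd2VFVVRDIREREjMzRVVWeHd1RWZVQyEREREjIjREVWdmZkVnZlQyERERIiIjNEVnZmVWeIdlVCIRESERIiM1Z1ZlaJmXZlVCEREiEREiRndWZnmqmGZlUyERIhEREkZ4"/>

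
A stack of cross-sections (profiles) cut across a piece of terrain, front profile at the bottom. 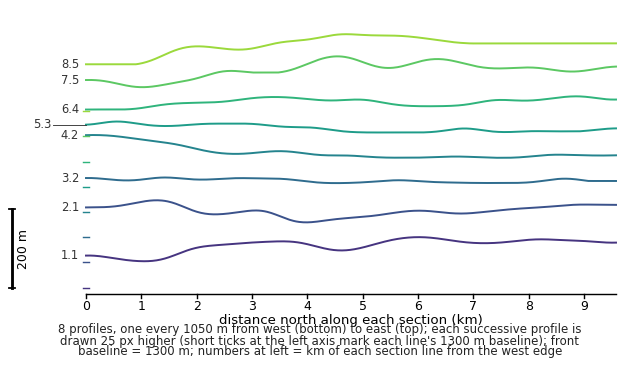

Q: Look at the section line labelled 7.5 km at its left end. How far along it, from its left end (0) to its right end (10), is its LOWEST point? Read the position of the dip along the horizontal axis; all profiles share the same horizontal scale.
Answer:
1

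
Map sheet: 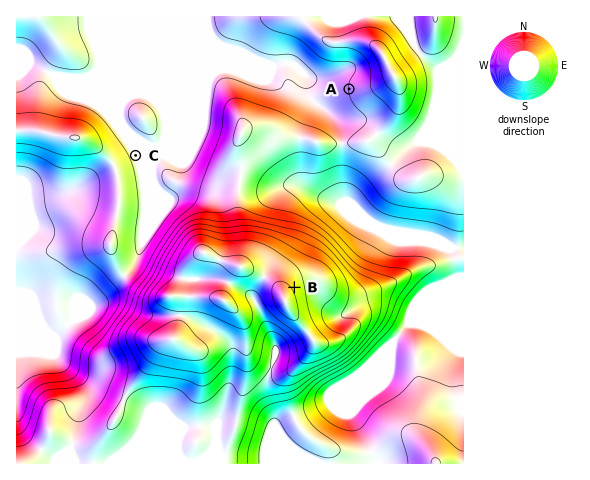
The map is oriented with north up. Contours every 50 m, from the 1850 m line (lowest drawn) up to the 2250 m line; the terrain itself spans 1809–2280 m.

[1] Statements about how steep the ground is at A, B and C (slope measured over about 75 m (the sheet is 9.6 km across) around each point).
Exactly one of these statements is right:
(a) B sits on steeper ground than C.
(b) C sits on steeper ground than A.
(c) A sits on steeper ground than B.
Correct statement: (a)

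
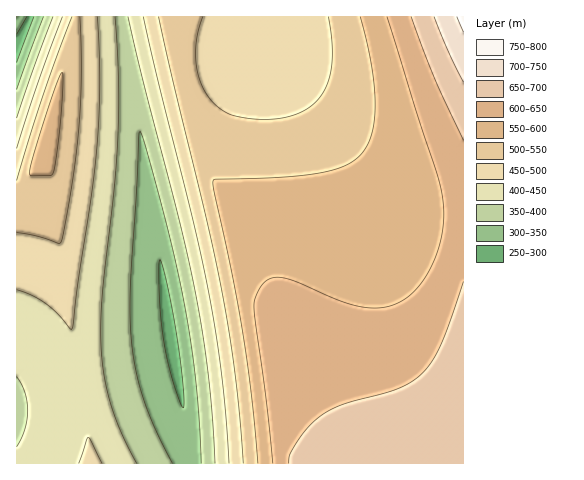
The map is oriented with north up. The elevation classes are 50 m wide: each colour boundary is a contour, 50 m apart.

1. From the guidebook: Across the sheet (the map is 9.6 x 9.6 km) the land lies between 280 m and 760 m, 510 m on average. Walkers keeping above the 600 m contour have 21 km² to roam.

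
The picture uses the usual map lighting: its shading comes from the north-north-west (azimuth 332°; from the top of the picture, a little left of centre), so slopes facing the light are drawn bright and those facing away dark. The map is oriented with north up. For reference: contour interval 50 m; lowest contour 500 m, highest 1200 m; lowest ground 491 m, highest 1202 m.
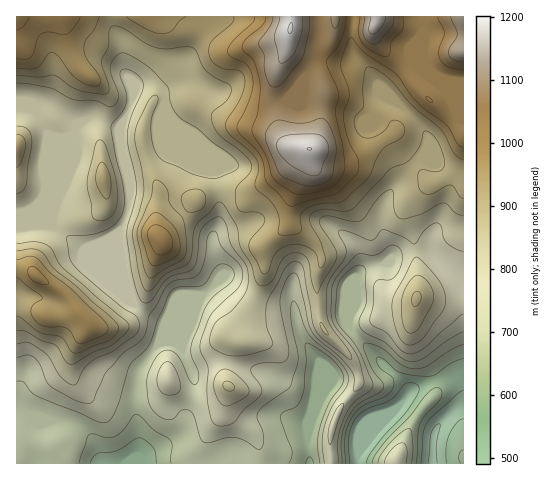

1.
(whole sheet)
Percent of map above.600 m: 96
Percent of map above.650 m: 91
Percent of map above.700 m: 81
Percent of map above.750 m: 72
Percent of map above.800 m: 61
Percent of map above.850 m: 44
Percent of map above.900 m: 32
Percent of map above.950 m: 22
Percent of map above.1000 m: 14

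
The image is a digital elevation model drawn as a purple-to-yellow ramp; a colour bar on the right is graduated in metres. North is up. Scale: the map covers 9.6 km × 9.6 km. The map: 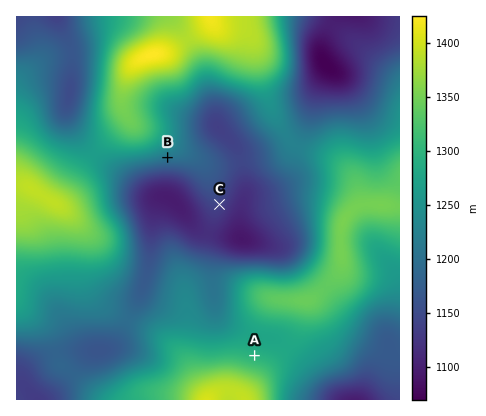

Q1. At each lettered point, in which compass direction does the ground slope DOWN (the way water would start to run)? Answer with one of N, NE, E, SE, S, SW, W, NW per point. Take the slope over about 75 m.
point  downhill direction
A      N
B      S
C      SE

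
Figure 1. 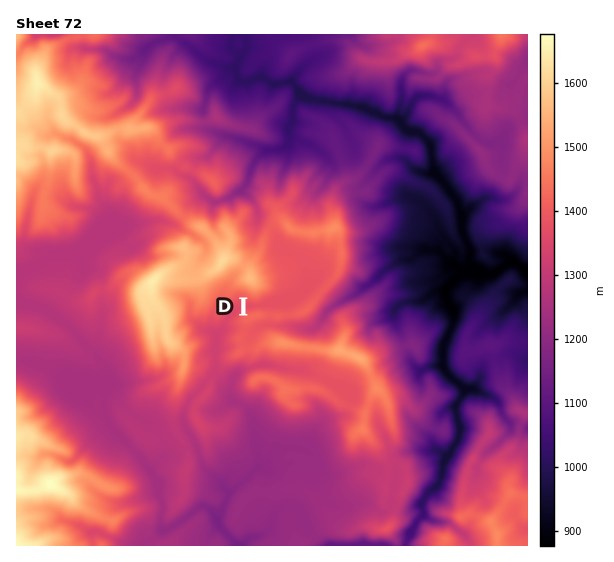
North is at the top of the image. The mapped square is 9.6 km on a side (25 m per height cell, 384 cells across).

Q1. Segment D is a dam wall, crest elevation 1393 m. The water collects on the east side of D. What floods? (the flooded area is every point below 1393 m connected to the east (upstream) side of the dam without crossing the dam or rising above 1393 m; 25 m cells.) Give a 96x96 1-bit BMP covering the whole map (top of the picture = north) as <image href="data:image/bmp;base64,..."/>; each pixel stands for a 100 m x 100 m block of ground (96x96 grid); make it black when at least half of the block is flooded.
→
<image width="96" height="96" href="data:image/bmp;base64,Qk2+BAAAAAAAAD4AAAAoAAAAYAAAAGAAAAABAAEAAAAAAIAEAAATCwAAEwsAAAIAAAAAAAAA////AAAAAAAAAAAAAAAAAAAAAAAAAAAAAAAAAAAAAAAAAAAAAAAAAAAAAAAAAAAAAAAAAAAAAAAAAAAAAAAAAAAAAAAAAAAAAAAAAAAAAAAAAAAAAAAAAAAAAAAAAAAAAAAAAAAAAAAAAAAAAAAAAAAAAAAAAAAAAAAAAAAAAAAAAAAAAAAAAAAAAAAAAAAAAAAAAAAAAAAAAAAAAAAAAAAAAAAAAAAAAAAAAAAAAAAAAAAAAAAAAAAAAAAAAAAAAAAAAAAAAAAAAAAAAAAAAAAAAAAAAAAAAAAAAAAAAAAAAAAAAAAAAAAAAAAAAAAAAAAAAAAAAAAAAAAAAAAAAAAAAAAAAAAAAAAAAAAAAAAAAAAAAAAAAAAAAAAAAAAAAAAAAAAAAAAAAAAAAAAAAAAAAAAAAAAAAAAAAAAAAAAAAAAAAAAAAAAAAAAAAAAAAAAAAAAAAAAAAAAAAAAAAAAAAAAAAAAAAAAAAAAAAAAAAAAAAAAAAAAAAAAAAAAAAAAAAAAAAAAAAAAAAAAAAAAAAAAAAAAAAAAAAAAAAAAAAAAAAAAAAAAAAAAAAAAAAAAAAAAAAAAAAAAAAAAAAAAAAAAAAAAAAAAAAAAAAAAAAAAAAAAAAAAAAAAAAAAAAAAAAAAAAAAAAAAAAAAAAAAAAAAAAAAAAAAAAAAAAAAAAAAAAAAAAAAAAAAAAAAAAAAAAAAAAAAAAAAAAB/wAAAAAAAAAAAAAB/8AAAAAAAAAAAAAAH+AAAAAAAAAAAAAAD/AAAAAAAAAAAAAAB/gAAAAAAAAAAAAAA/wAAAAAAAAAAAAAA/4AAAAAAAAAAAAAA/4AAAAAAAAAAAAAA/4AAAAAAAAAAAAAB/4AAAAAAAAAAAAAD/gAAAAAAAAAAAAAD/AAAAAAAAAAAAAAD4AAAAAAAAAAAAAADAAAAAAAAAAAAAAAAAAAAAAAAAAAAAAAAAAAAAAAAAAAAAAAAAAAAAAAAAAAAAAAAAAAAAAAAAAAAAAAAAAAAAAAAAAAAAAAAAAAAAAAAAAAAAAAAAAAAAAAAAAAAAAAAAAAAAAAAAAAAAAAAAAAAAAAAAAAAAAAAAAAAAAAAAAAAAAAAAAAAAAAAAAAAAAAAAAAAAAAAAAAAAAAAAAAAAAAAAAAAAAAAAAAAAAAAAAAAAAAAAAAAAAAAAAAAAAAAAAAAAAAAAAAAAAAAAAAAAAAAAAAAAAAAAAAAAAAAAAAAAAAAAAAAAAAAAAAAAAAAAAAAAAAAAAAAAAAAAAAAAAAAAAAAAAAAAAAAAAAAAAAAAAAAAAAAAAAAAAAAAAAAAAAAAAAAAAAAAAAAAAAAAAAAAAAAAAAAAAAAAAAAAAAAAAAAAAAAAAAAAAAAAAAAAAAAAAAAAAAAAAAAAAAAAAAAAAAAAAAAAAAAAAAAAAAAAAAAAAAAAAAAAAAAAAAAAAAAAAAAAAAAAAAAAAAAAAAAAAAAAAAAAAAAAAAAAAAAAAAAAAAAAAAAAAAAAAAAAAAAAAAAAAAAAAAAAAAAAAAAAAAAAAAAAAAAAAAA="/>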